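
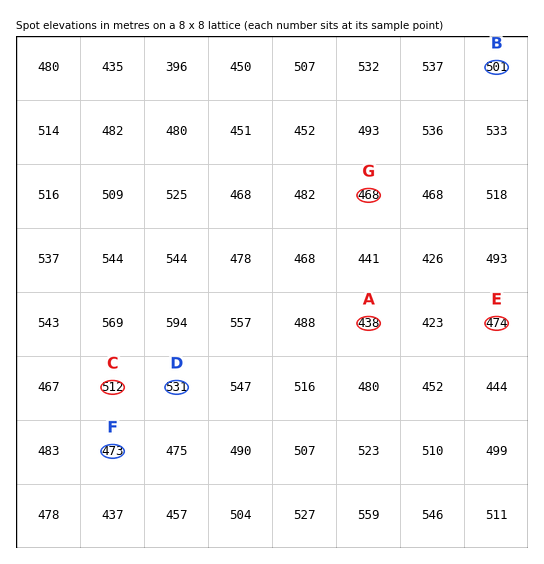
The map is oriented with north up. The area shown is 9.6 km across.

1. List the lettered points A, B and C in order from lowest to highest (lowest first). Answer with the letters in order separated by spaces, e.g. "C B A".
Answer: A B C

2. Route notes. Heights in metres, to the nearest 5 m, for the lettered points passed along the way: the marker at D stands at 530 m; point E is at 475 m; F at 475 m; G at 470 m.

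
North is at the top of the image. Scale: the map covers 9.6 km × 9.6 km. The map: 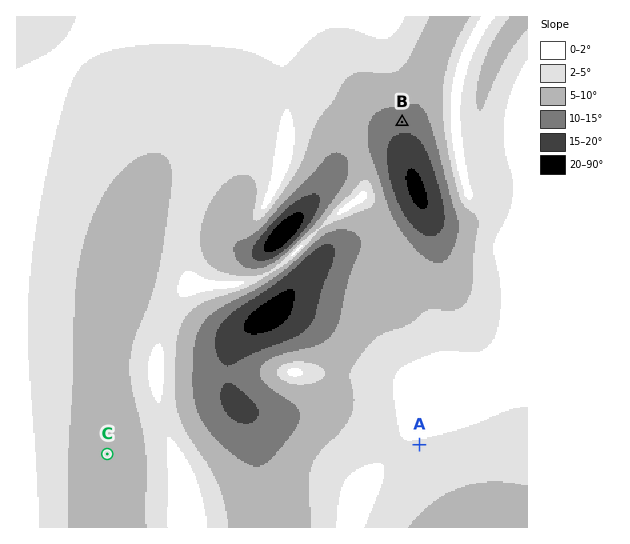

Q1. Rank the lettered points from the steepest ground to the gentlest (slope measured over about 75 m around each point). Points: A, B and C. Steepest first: B C A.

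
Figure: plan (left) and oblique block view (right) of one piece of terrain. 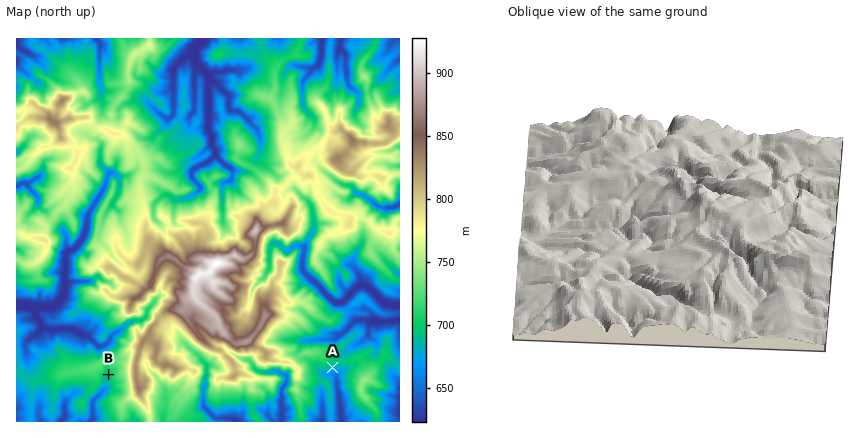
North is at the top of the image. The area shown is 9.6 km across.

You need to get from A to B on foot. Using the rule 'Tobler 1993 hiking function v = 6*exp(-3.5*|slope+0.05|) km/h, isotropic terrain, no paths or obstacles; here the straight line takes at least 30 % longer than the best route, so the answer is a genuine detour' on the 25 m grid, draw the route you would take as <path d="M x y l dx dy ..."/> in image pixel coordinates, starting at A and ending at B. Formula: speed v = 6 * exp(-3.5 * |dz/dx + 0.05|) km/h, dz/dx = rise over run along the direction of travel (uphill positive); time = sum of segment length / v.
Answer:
<path d="M332 368l-8 0-2-2-16 0-2 0-6 0-4-2-26 0-2 0-4 0-4-2-2-2-2-2-2-2-12 0-8-4-2 0-4 0-2 0-2 0-10 0-20-10-2-2-8-4-36 0-4 2-8 8-6 12-2 2-6 4-12 10"/>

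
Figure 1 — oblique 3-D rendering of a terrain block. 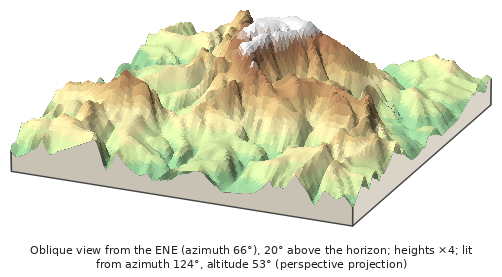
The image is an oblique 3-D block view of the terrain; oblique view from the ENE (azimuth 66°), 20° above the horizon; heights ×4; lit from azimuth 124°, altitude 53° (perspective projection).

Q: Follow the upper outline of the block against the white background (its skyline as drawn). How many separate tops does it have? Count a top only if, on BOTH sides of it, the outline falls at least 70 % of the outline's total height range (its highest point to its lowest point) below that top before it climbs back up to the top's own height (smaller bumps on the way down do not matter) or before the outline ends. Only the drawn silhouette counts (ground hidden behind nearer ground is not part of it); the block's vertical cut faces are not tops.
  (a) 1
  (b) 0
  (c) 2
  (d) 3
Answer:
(b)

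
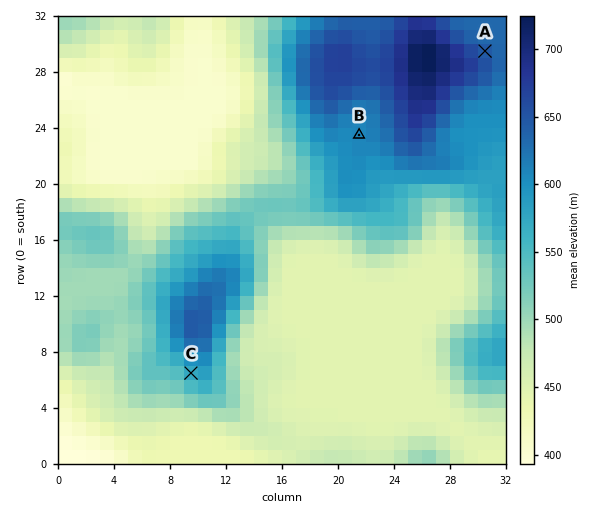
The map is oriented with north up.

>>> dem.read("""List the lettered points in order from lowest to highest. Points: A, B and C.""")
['C', 'B', 'A']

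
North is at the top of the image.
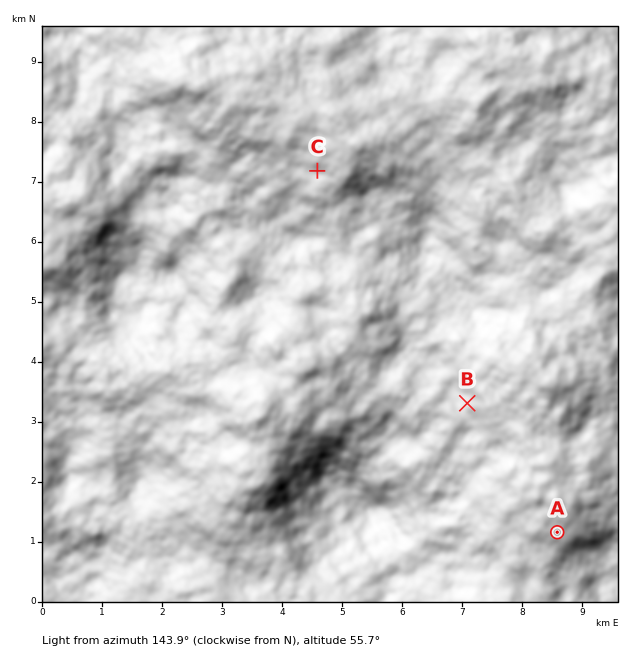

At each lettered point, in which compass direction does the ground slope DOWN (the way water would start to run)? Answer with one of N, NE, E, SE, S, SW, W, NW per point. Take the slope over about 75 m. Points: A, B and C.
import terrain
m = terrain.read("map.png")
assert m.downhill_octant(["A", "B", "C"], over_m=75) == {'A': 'NW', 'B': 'E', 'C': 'NE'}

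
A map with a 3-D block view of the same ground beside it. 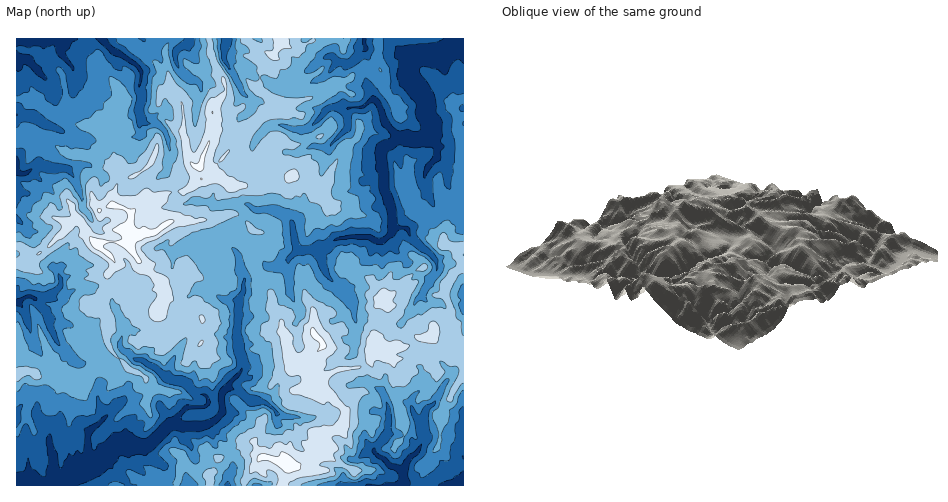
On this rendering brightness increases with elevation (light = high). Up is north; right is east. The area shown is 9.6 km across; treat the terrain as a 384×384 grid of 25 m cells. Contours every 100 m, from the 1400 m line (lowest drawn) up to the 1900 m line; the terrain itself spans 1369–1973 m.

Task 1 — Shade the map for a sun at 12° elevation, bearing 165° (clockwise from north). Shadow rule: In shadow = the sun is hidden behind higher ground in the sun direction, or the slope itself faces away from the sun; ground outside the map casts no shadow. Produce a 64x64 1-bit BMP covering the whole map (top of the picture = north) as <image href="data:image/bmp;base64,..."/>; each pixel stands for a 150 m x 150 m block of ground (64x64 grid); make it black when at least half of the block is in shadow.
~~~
<image width="64" height="64" href="data:image/bmp;base64,Qk0+AgAAAAAAAD4AAAAoAAAAQAAAAEAAAAABAAEAAAAAAAACAAATCwAAEwsAAAIAAAAAAAAA////AAAAAAAA/wAADAAAAAB+ZAGAAAAAAD/eccAY/IAAH/hxwIP4wAAP8Ox/4fDgAAP//n+AfHAAAX/+f/wOcAAQH///wA5wAhgP///8BCCADAf///4kIAAGBP///jQ4AAOA//wBARgAAcB/+AMAHAAAAcfgB5BsAAAPh/OA4AYAAB8D+BAAB+AAfAH8DAAD8IDwAOAHgADhAeEHgcPAAGYDgYAA4cAAZAMAwECDzABMAcBAAZDnAEsBgACH3P/ATgAAAPnu4+DQAAAA8MLg9bAAELyH/MD9/3AA/of/4Hhv8AD4w/7weALwAACJ/H44AwABANnYP/wJiA4AHdh/nAn8BwAP0H/+gAA5AAH/f/wwBHmAAf//8PgAAAABj//j/B4AAAEH/9/+OPAAAAP/3/w/eAAoAA+f92c/+HwABh7/4I//+AA+Hv7/x/+AAAA8///wAAAHsDD///+AAADAMP/+f8OAAGAg//+OHwAQBDr/+8YOBwgAOL5950AHvAAYAH/zZAP8B/AA/fZiIH4H8Afw9nIzxwfgHwB4cR/ziQA8AHtxn/uYAPAA/nDAP8AAxgD+YOD/4AAMgHBx8A/hAA3gcHjHwCOE2MB5/Y/ghwWcwH/5AHgCBPCDf/9A/wAe4If/NoBvgDZGB97lAB/kdg4/H+8ADPAiDH47/5gAYAAA+G3jMMJgAA=="/>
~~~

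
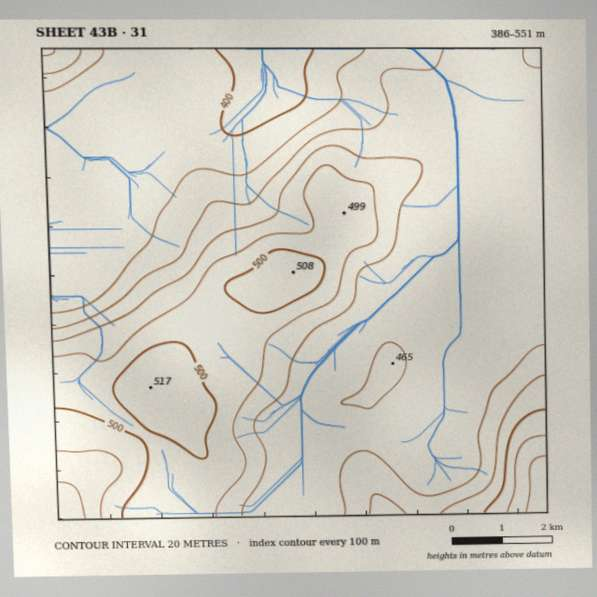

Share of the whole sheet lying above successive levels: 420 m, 81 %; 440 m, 75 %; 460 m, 38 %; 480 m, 25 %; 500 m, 10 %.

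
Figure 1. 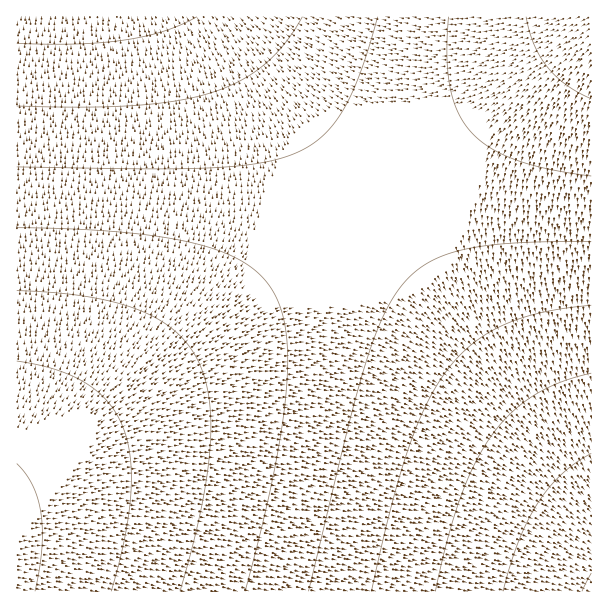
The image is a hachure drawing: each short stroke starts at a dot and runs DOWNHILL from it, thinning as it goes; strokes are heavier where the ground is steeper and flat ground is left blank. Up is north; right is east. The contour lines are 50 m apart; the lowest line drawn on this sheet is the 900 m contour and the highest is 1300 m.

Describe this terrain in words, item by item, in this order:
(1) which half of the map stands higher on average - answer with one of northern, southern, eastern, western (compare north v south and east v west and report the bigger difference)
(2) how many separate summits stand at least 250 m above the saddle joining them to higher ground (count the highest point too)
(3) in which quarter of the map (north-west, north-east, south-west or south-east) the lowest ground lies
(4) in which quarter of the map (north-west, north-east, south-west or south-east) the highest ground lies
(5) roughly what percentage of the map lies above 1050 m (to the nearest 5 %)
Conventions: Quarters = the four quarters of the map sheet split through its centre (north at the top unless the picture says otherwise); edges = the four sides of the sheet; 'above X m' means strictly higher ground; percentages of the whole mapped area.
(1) Taken as a whole, the western half is higher than the eastern.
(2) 1 summit rises at least 250 m above its surroundings.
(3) The lowest point lies in the south-east quarter of the map.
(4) Look to the south-west quarter for the highest ground.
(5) Roughly 80 % of the ground is higher than 1050 m.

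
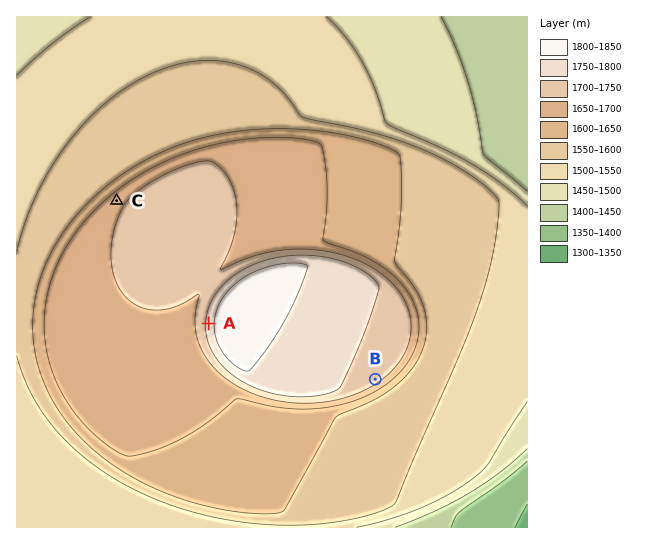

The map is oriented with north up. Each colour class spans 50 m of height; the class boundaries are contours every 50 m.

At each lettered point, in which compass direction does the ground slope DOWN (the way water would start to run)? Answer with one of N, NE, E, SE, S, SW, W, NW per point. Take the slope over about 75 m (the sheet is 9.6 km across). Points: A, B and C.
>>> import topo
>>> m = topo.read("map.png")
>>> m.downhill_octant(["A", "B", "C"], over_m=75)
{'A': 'W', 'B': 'SE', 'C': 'NW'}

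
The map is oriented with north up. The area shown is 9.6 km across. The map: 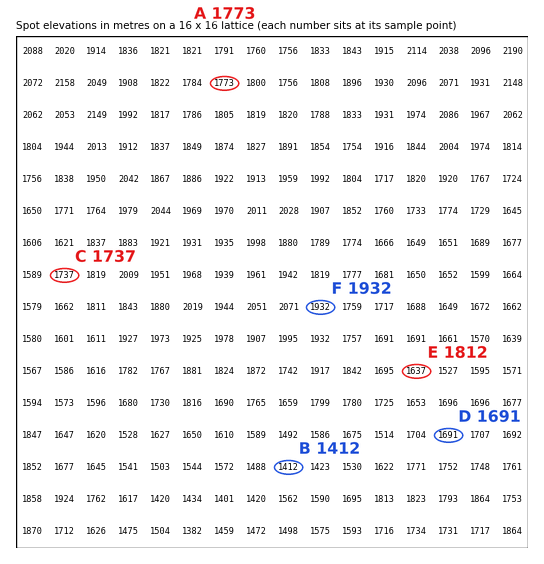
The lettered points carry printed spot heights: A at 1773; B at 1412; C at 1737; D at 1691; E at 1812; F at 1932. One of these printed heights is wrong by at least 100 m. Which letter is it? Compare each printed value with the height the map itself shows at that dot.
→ E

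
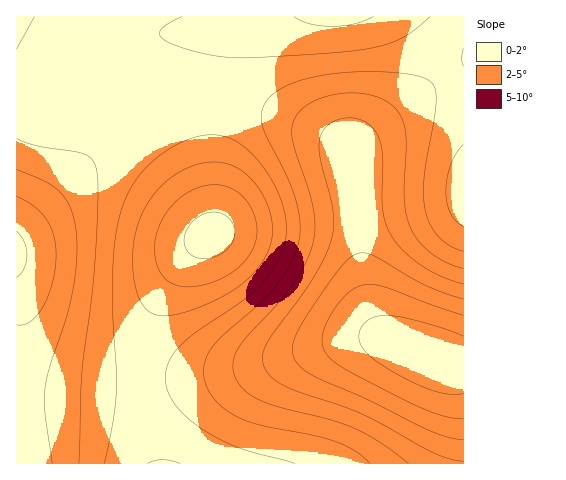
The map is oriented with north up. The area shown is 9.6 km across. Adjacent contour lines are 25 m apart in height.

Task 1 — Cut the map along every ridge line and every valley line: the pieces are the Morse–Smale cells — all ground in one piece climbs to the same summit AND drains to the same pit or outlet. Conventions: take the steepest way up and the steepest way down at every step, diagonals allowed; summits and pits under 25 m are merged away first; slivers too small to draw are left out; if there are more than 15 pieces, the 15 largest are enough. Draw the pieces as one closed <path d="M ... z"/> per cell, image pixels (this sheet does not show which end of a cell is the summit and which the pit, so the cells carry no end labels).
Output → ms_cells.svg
<path d="M222 102l-12 1 0 44 3 47-1 40-20 17-24 34-14 27-12 37-2 19 1 30 14 64 2 2 306 0 1-100-18-3-54-19-11-9-9-17-8-35-10-101-4-27-15-13-51-24-36-10z"/><path d="M209 102l-22 2-23 4-18 6-21 12-14 11-95 98 1 229 139-1-10-38-5-27 0-42 8-33 19-38 24-34 20-17 1-40z"/><path d="M260 16l-243 0-1 218 95-97 14-11 21-12 18-6 23-4 22-2 1-34 2-16 5-13 11-11z"/><path d="M463 66l-31 19-57 43-19 18-5 11 13 124 6 28 8 19 6 8 15 9 59 19 6-1z"/><path d="M463 16l-201 0-21 6-17 8-8 11-6 27 0 34 38 4 36 10 51 24 9 7 7 9 5-10 19-18 57-43 32-19z"/>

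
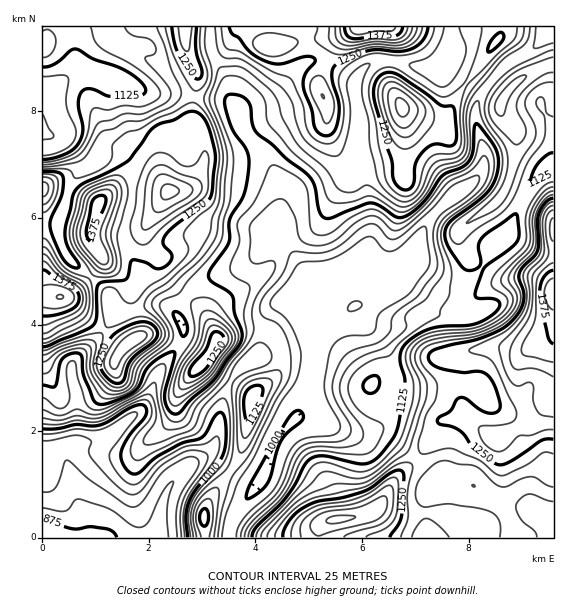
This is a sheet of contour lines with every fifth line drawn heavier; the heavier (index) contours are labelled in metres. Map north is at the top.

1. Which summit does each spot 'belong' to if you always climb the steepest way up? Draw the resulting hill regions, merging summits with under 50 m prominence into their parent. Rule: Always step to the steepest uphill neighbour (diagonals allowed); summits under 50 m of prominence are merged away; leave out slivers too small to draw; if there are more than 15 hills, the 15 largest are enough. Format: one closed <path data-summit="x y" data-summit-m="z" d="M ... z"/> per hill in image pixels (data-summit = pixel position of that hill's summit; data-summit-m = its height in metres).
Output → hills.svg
<path data-summit="553 292" data-summit-m="1422" d="M553 165l-6 1-10 9-23 42-5 15-16 15-10 18-11 14-13 8-12 0-31-22-7-2-14 18-10 6-7 14-15 22 15 14 7 11 10 25 0 14-4 16-9 20-10 7-17 3 22 0 8 2 31 23 23 23-9 8-4 10 0 30 2 9 126-1z"/><path data-summit="169 192" data-summit-m="1358" d="M83 71l-12 3-29 25 0 30 7 6 11 2 8 4 24 21 7-1 8-6 10 0 12 8 2 6 2 24-8 32 0 16 13 30 21 28 17 15 5-11 15-17 23-12 29-9 11-12 10-14 0-11 13-25 0-18-16-30-23-24-6-22-9-8-29-3-18-4-33-1-28-12z"/><path data-summit="360 27" data-summit-m="1421" d="M451 26l-241 1 1 24 16 29 3 16 8 16 1 11 10 14 17 18 17 34 0 10-14 29 0 9 10 2 8 6 30 46 4 0 10-8 16-8 13-2 10-30 1-24-6-44-7-24 1-35-5-25 0-6 5-12 9-8 9-4 16 0 32 8 16 1 9-21z"/><path data-summit="60 297" data-summit-m="1426" d="M57 225l-15 0 0 312 45 1-1-17-11-24-10-41 10-13 3-10-1-41-4-11-2-14 3-6 29-29 12-21-9-20-37-32-10-20z"/><path data-summit="201 364" data-summit-m="1270" d="M275 238l-6 0-10 15-11 12-29 9-19 9-15 14-8 14 0 4 6 12-1 13-20 27-17 38-37 32-9 4-23 4-10 7 0 9 11 40 9 20 2 17 67 0 2-2 4-27 6-20 13-15 33-26 5-15 3-24 5-18 9-18 10-10 13-7 5-27 8-18 12-9 22-4 16-6-7-4-27-43z"/><path data-summit="403 107" data-summit-m="1358" d="M548 26l-96 0-2 23-9 21-16-1-32-8-16 0-9 4-9 8-5 12 5 31-1 35 9 40 4 42-5 26-7 15 5 0 20 8 11-1 16-20 10-26 9-16 19-20 28-20 5-10 3-12-10-36 2-18 16-24 16-17 16-8 16-13 8-12z"/><path data-summit="336 520" data-summit-m="1355" d="M308 417l-12 1-18 22-15 37-26 35-7 15-1 10 198 1-1-39 4-10 9-8-23-23-33-24-27 0z"/><path data-summit="501 101" data-summit-m="1232" d="M553 27l-6 4-14 18-24 13-16 17-12 16-6 13 0 13 10 35-3 13-11 16-22 14-19 20-9 16-6 18-5 10 18 10 19 14 12 0 18-12 16-28 16-15 5-15 23-42 10-9 7-2z"/><path data-summit="133 340" data-summit-m="1317" d="M161 305l-8 0-25 8-12-2-13 21-29 29-3 6 0 8 6 17 1 41-5 13 35-9 37-32 17-38 15-18 6-13 0-9-6-12-6-6z"/><path data-summit="97 205" data-summit-m="1390" d="M63 138l-2 1 12 12 8 16-11 18-12 40 1 14 7 16 7 8 33 28 10 20 12 2 25-8 12 1-27-35-13-30 0-16 8-32-2-24-2-6-12-8-10 0-8 6-7 1z"/><path data-summit="185 27" data-summit-m="1289" d="M209 26l-134 0-1 46 9-1 37 10 20 9 15 4 26 0 18 4 26 1 8 7-6-26-16-29z"/><path data-summit="252 400" data-summit-m="1146" d="M307 351l-50 6-12 6-10 10-13 30-7 40-12 15 12 1 36 26 5 1 5-5 17-41 23-28 4-8 9-36 0-8z"/><path data-summit="204 517" data-summit-m="1136" d="M212 458l-9 0-11 5-19 18-10 18-7 39 73-1 1-10 7-15 20-25-16-8z"/><path data-summit="43 189" data-summit-m="1335" d="M43 130l-1 94 15 1 9-22 4-18 11-18-3-8-14-18-17-7z"/>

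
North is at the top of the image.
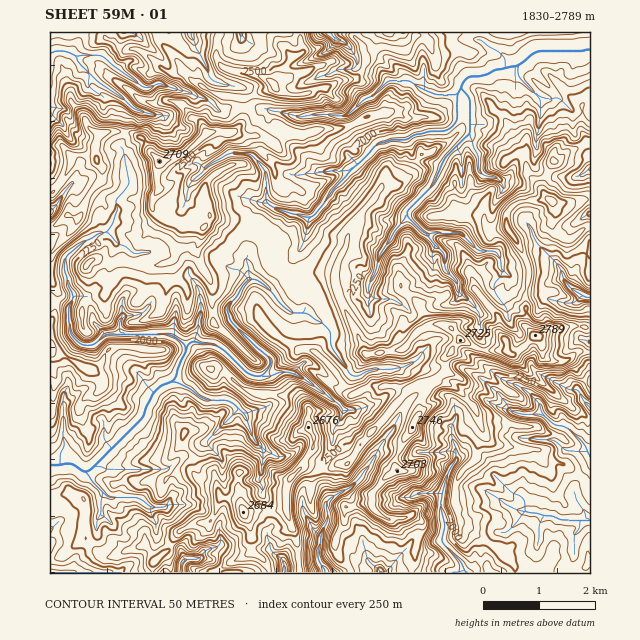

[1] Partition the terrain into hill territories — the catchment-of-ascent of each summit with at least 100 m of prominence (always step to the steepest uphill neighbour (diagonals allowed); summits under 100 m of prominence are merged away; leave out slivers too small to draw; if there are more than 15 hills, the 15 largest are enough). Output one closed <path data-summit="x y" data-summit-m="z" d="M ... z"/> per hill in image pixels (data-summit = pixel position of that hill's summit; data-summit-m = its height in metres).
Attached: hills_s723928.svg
<path data-summit="535 335" data-summit-m="2789" d="M590 32l-259 1 5 6 6 1 8 7 7 11 1 7 5 4 15 4 9 7 24 1 22 13 14 1 10-2 0 28-10 10-4 1-18 0-11 3-9 5-10-1-17 4-31 31-28 36-10 9-6 25-18 22-6 12-9 9-17-9-6 2-9 15-10 10-2 6-24 3-2 2-5 24-7 5-17-10-7-2-42 0 1 22 3 6 15 15 11 19-11 25-53 51-5 0-12-8-13 1 6-14 0-41-9-4-5 1 0 167 540-1 0-317-5 1-7 9-8 22-8-9-15 6-5 6-16 0-10-4-14-17-2-11-5-6-17-2-18-17-22-1-10 3-7-4-15-17 27-29 3-8 16 10 7 0 4-4 14 0 6-9 17 6 4 0 6-5 4-9 0-8-4-8-7-10-15-14-9-3 14-4 7-9 2-22-4-19 17-3 6 15 20 18 0 18-6 24 2 10-3 6 0 8 12 9 24 4 11-2 9-6z"/><path data-summit="159 161" data-summit-m="2709" d="M100 55l-20 1-4 2 3 6 18 17 22 14 14 12-7 13 0 13-6 12 6 13 2 28-12 14 1 13-7 15-3 4-12 3-21 14-9 10-1 14-14 1 0 26 10 2 9 6 7-13 8 2 8 13 3 14 9 11 60-2 7 2 17 10 7-5 5-24 2-2 24-3 2-6 10-10 9-15 6-2 17 9 9-9 6-12 18-22 6-25 10-9 28-36 31-31 17-4 10 1 9-5 11-3 18 0 4-1 11-12 0-22-2-3-17 1-13-4-15-10-18-1-6 1-16 16-8 3-16 15-4 1-17-2-31 2-33-8-22-1-21 4-8-9-24-11-6 0-18-7-7 0-11 4z"/><path data-summit="412 427" data-summit-m="2746" d="M460 294l-10 10-26 1-13 6-17-11-20-2-6-3 3 25 15 20 3 10 1 40-14 14-21 7-11-1-11 21 0 13-12 22 2 16 6 16 23-11 26-34 12-1 12 5 9 0 7-5 36 1 1-8-4-10 0-8 7-15 18-15 5 0 17 10 11 2-10-14 8-13-26-20 0-10 2-7-4-11 2-20z"/><path data-summit="552 200" data-summit-m="2582" d="M515 66l-18 3 5 19-2 22-7 9-14 4 9 3 15 14 7 10 4 8 0 8-4 9-6 5-4 0-17-6-6 9-14 0-4 4-7 0-16-10-3 8-27 29 15 17 7 4 10-3 22 1 18 17 17 2 5 6 2 11 19 19 21 2 5-6 15-6 8 9 8-22 7-9 5-2 0-83-20 7-24-4-12-9 0-8 3-6-2-10 6-24 0-18-20-18z"/><path data-summit="274 85" data-summit-m="2622" d="M331 32l-89 0-1 8-3 3-24-4-19 1-5-8-66 0-4 6-17 16 0 3 42 31 11-4 7 0 18 7 6 0 24 11 8 9 21-4 22 1 33 8 21-2 27 2 4-1 16-15 8-3 18-16-11-8-18-6-10-20-8-7-6-1z"/><path data-summit="97 159" data-summit-m="2515" d="M62 50l-12 4 0 219 14 0 1-14 3-4 18-15 5-1 7-6 9-1 6-8 4-11-1-13 12-14-2-28-6-13 6-12 1-17 6-7-8-9-28-19-18-17-5-9z"/><path data-summit="308 427" data-summit-m="2676" d="M293 373l-16 0-8 3 3 7-3 22-7 4-17 5 6 20 13 17-5 30 3 4 0 10 7 9 2 23-5 6 3 15 14 12 11-6 20 0 5 3 2-22-9-8-7-13-3-18 5-8 4 0 10 3 7 8-5-17-2-16 12-22 0-13 11-19-20-19z"/><path data-summit="52 352" data-summit-m="2319" d="M56 301l-6 1 0 103 14 4 0 41-6 14 13-1 12 8 5 0 53-51 11-27-5-5-6-12-15-15-5-10 0-18-16 2-15 11-9-1-10-11-3-27z"/><path data-summit="243 512" data-summit-m="2684" d="M238 408l-5 8-26 24 0 4 16 18-2 10 5 23-3 21-4 10 2 14-1 4 12 6 37-1 0-8-3-8 5-6-2-23-7-9 0-10-3-4 5-30-12-14-7-23z"/>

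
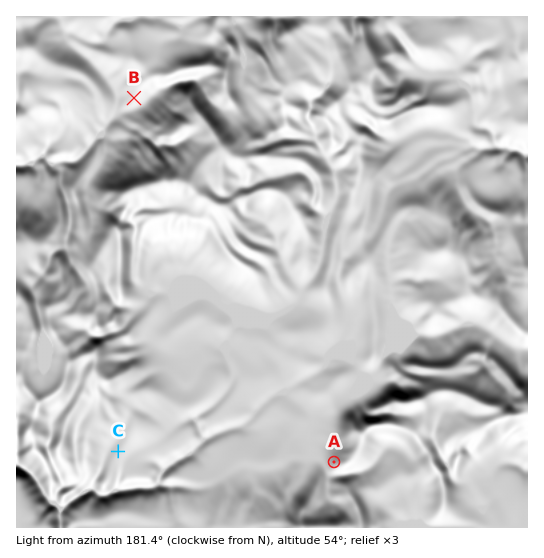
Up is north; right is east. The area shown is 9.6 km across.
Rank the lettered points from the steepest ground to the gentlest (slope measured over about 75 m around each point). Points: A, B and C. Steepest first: A B C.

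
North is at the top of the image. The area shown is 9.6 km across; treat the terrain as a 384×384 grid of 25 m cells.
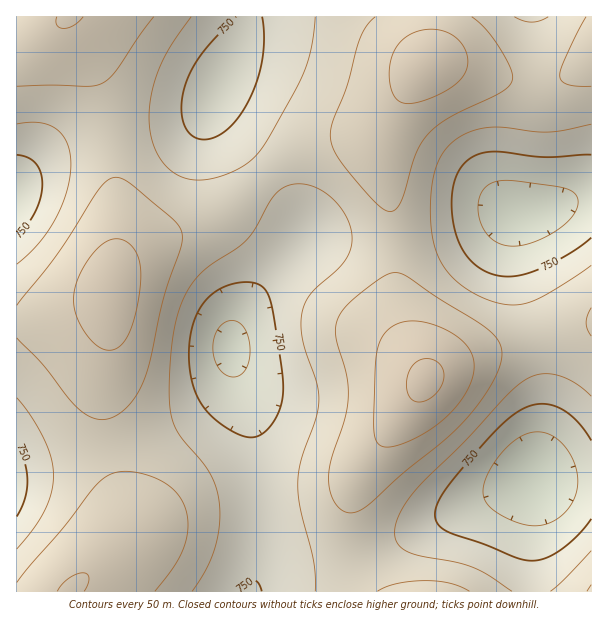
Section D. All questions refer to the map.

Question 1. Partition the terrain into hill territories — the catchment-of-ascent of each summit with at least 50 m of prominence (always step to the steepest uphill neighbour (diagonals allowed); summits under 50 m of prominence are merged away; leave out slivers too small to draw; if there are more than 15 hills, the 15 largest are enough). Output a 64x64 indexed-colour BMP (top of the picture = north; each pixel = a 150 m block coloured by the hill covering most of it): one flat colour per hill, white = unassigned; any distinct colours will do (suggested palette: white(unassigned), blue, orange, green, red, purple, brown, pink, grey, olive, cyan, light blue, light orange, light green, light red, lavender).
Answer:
<image width="64" height="64" href="data:image/bmp;base64,Qk12CAAAAAAAAHYAAAAoAAAAQAAAAEAAAAABAAQAAAAAAAAIAAATCwAAEwsAABAAAAAAAAAA////ALR3HwAOf/8ALKAsACgn1gC9Z5QAS1aMAMJ34wB/f38AIr28AM++FwDox64AeLv/AIrfmACWmP8A1bDFAEREREREREREREREREQREREREREREREREREREREWZmZmREREREREREREREREREERERERERERERERERERERZmZmZEREREREREREREREREQRERERERERERERERERERFmZmZkRERERERERERERERERBEREREREREREREREREREWZmZmREREREREREREREREREERERERERERERERERERERZmZmZEREREREREREREREREQRERERERERERERERERERFmZmZkRERERERERERERERERBEREREREREREREREREREWZmZmREREREREREREREREREERERERERERERERERERERZmZmZEREREREREREREREREQREREREREREREREREREREWZmZkRERERERERERERERERBERERERERERERERERERERZmZmREREREREREREREREREERERERERERERERERERERFmZmZEREREREREREREREREQREREREREREREREREREREWZmZkRERERERERERERERERBERERERERERERERERERERYRERREREREREREREREREREEREREREREREREREREREREREREiJEREREREREREREREQRERERERERERERERERERERERESIiIiRERERERERERERBERERERERERERERERERERERERIiIiIiIiRERERERERBEREREREREREREREREREREREREiIiIiIiIiJEREREREERERERERERERERERERERERERESIiIiIiIiIiIkREREQRERERERERERERERERERERERERIiIiIiIiIiIiIkRERBEREREREREREREREREREREREREiIiIiIiIiIiIiJEREERERERERERERERERERERERERESIiIiIiIiIiIiIiREERERERERERERERERERERERERERIiIiIiIiIiIiIiIkQREREREREREREREREREREREREREiIiIiIiIiIiIiIiJBERERERERERERERERERERERERESIiIiIiIiIiIiIiIhERERERERERERERERERERERERERIiIiIiIiIiIiIiIiEREREREREREREREREREREREREREiIiIiIiIiIiIiIiIRERERERERERERERERERERERERESIiIiIiIiIiIiIiIhERERERERERERERERERERERERERIiIiIiIiIiIiIiIiEREREREREREREREREREREREREREiIiIiIiIiIiIiIiIRERERERERERERERERERERERERESIiIiIiIiIiIiIiIiERERERERERERERERERERERERERIiIiIiIiIiIiIiIiIhEREREREREREREREREREREREREiIiIiIiIiIiIiIiIiERERERERERERERERERERERERESIiIiIiIiIiIiIiIiIhERERERERERERERERERERERERIiIiIiIiIiIiIiIiIiIREREREREREREREREREREREREiIiIiIiIiIiIiIiIiIiERERERERERERERERERERERESIiIiIiIiIiIiIiIiIiIhERERERERERERERERERERERIiIiIiIiIiIiIiIiIiIiIREREREREREREREREREREREiIiIiIiIiIiIiIiIiIiIhERERERERERERERERERERESIiIiIiIiIiIiIiIiIiIiIzMzMzMzMzMRERERERERERIiIiIiIiIiIiIiIiIiIiIjMzMzMzMzMzMzEREREREREiIiIiIiIiIiIiIiIiIiIjMzMzMzMzMzMzMzERERERESIiIiIiIiIiIiIiIiIiIiMzMzMzMzMzMzMzMzMzMRERIiIiIiIiIiIiIiIiIiIiMzMzMzMzMzMzMzMzMzMzMxEiIiIiIiIiIiIiIiIiIiMzMzMzMzMzMzMzMzMzMzMzMyIiIiIiIiIiIiIiIiIiIzMzMzMzMzMzMzMzMzMzMzMzUiIiIiIiIiIiIiIiIiIzMzMzMzMzMzMzMzMzMzMzMzNVIiIiIiIiIiIiIiIiIzMzMzMzMzMzMzMzMzMzMzMzM1VSIiIiIiIiIiIiIiIzMzMzMzMzMzMzMzMzMzMzMzMzVVVSIiIiIiIiIiIiIzMzMzMzMzMzMzMzMzMzMzMzMzNVVVVSIiIiIiIiIiIzMzMzMzMzMzMzMzMzMzMzMzMzM1VVVVVVVSIiIiIiIzMzMzMzMzMzMzMzMzMzMzMzMzMzVVVVVVVVVVVVUiIjMzMzMzMzMzMzMzMzMzMzMzMzMzNVVVVVVVVVVVVVUjMzMzMzMzMzMzMzMzMzMzMzMzMzM1VVVVVVVVVVVVVVMzMzMzMzMzMzMzMzMzMzMzMzMzMzVVVVVVVVVVVVVVUzMzMzMzMzMzMzMzMzMzMzMzMzMzNVVVVVVVVVVVVVVVMzMzMzMzMzMzMzMzMzMzMzMzMzM1VVVVVVVVVVVVVVUzMzMzMzMzMzMzMzMzMzMzMzMzMzVVVVVVVVVVVVVVVVMzMzMzMzMzMzMzMzMzMzMzMzMzNVVVVVVVVVVVVVVVUzMzMzMzMzMzMzMzMzMzMzMzMzM1VVVVVVVVVVVVVVVVMzMzMzMzMzMzMzMzMzMzMzMzMzVVVVVVVVVVVVVVVVUzMzMzMzMzMzMzMzMzMzMzMzMzNVVVVVVVVVVVVVVVVVMzMzMzMzMzMzMzMzMzMzMzMzM1VVVVVVVVVVVVVVVVUzMzMzMzMzMzMzMzMzMzMzMzMz"/>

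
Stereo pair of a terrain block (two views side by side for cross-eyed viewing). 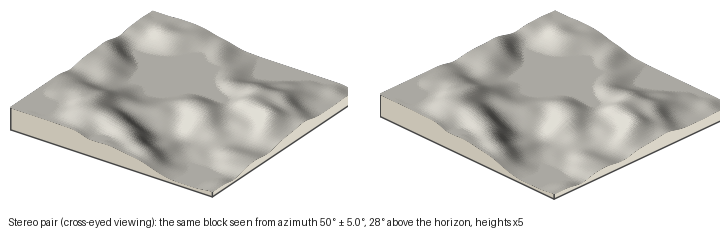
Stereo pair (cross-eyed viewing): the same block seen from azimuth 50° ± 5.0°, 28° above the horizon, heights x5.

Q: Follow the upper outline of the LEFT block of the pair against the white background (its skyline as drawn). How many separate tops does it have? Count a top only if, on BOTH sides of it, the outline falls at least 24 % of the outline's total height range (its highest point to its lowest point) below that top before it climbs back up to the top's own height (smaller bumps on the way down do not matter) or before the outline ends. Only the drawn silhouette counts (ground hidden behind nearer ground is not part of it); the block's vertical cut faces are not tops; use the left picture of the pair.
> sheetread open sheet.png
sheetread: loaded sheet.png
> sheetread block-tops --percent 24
1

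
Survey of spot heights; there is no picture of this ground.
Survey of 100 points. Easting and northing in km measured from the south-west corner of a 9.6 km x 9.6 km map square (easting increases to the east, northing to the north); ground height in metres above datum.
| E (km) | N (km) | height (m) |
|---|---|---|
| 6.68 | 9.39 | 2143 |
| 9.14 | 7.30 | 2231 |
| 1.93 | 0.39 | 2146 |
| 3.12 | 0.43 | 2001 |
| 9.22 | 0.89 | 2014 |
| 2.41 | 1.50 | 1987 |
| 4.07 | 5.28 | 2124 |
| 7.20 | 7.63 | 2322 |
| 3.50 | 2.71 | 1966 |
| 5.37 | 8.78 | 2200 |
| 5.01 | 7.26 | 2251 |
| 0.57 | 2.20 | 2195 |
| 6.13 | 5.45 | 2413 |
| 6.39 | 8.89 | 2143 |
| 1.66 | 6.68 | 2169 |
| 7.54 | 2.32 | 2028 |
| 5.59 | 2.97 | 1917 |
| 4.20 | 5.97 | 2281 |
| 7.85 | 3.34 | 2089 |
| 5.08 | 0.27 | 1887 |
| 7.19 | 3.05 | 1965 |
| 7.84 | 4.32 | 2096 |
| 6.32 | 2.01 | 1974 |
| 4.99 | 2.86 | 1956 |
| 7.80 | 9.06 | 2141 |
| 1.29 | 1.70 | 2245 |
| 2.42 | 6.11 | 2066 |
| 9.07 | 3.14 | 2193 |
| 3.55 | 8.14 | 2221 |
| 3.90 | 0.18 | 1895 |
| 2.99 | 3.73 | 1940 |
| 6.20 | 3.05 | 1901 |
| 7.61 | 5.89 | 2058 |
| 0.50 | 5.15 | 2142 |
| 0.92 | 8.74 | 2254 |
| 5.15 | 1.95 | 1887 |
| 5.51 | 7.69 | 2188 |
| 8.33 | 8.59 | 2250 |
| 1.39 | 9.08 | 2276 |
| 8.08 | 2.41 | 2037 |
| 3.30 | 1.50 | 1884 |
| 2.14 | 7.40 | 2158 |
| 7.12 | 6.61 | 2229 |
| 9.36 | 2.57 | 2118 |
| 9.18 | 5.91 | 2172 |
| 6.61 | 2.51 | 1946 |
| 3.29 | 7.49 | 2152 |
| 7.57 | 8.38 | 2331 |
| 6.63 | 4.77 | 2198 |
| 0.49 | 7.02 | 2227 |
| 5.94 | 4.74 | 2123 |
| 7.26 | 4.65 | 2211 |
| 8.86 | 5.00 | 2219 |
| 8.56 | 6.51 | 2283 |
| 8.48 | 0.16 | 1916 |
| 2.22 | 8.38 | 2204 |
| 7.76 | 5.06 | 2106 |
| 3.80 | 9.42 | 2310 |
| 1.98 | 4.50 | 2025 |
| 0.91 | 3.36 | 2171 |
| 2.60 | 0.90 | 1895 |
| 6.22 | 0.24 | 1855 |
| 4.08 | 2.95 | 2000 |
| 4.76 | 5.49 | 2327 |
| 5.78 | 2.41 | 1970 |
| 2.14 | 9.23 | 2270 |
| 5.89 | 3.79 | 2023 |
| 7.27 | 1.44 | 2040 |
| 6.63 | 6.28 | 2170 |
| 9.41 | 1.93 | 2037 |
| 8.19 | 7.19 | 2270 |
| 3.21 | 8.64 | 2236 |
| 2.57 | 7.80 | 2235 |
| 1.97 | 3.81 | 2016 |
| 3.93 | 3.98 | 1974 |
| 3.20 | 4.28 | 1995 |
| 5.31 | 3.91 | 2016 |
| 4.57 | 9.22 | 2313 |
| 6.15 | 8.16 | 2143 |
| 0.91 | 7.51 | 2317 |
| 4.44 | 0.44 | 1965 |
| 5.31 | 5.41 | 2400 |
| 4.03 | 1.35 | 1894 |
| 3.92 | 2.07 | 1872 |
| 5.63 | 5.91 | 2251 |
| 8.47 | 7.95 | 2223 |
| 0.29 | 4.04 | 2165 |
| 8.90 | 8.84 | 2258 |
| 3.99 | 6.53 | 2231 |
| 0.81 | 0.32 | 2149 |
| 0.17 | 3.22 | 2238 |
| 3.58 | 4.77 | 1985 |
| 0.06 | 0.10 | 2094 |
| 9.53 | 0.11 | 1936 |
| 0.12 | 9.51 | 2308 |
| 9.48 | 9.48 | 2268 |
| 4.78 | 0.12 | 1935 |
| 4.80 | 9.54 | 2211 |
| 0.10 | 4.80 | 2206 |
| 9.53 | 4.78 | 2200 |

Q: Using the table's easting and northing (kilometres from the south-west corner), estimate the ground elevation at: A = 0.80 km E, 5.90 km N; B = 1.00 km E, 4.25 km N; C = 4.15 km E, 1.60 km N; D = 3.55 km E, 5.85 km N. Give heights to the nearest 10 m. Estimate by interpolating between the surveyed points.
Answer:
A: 2160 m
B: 2120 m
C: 1950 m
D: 2150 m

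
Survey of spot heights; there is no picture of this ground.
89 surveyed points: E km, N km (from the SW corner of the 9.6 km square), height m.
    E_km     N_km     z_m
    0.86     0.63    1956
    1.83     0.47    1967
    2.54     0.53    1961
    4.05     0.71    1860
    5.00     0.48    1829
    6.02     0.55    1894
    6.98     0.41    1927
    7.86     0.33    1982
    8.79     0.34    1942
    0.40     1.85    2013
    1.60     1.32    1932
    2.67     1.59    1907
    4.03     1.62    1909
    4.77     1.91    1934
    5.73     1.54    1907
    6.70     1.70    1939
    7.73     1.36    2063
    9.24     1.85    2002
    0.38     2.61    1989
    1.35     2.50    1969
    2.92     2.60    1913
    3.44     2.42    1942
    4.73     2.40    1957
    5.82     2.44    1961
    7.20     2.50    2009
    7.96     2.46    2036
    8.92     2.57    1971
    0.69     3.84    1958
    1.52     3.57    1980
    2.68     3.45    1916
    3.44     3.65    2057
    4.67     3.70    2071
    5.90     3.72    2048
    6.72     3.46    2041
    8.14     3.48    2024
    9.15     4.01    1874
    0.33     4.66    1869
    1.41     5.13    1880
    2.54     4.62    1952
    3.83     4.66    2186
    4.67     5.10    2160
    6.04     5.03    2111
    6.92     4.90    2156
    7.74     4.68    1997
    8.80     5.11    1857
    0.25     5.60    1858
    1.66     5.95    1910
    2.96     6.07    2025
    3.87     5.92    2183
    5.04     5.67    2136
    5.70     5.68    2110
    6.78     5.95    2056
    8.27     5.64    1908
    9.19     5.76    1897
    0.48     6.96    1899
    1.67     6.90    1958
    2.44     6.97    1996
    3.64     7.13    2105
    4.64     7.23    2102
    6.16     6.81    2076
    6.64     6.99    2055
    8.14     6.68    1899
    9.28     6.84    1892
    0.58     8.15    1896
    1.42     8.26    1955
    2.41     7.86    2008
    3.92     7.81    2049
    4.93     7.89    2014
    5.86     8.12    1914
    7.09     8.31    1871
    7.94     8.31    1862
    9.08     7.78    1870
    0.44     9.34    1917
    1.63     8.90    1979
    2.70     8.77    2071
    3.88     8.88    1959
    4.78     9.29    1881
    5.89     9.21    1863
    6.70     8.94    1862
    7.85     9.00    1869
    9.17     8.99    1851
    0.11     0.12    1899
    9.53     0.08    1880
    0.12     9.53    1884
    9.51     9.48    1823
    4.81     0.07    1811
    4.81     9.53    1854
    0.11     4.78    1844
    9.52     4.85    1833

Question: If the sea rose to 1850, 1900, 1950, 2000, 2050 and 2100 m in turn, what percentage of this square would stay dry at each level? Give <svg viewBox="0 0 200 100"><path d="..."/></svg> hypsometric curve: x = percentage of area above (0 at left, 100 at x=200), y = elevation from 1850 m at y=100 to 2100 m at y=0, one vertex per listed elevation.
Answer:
<svg viewBox="0 0 200 100"><path d="M194 100l-39-20-46-20-44-20-23-20-24-20"/></svg>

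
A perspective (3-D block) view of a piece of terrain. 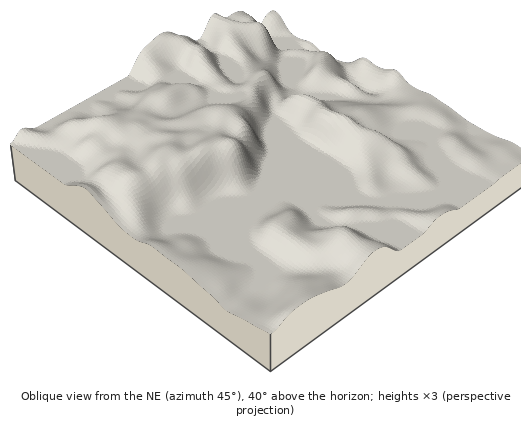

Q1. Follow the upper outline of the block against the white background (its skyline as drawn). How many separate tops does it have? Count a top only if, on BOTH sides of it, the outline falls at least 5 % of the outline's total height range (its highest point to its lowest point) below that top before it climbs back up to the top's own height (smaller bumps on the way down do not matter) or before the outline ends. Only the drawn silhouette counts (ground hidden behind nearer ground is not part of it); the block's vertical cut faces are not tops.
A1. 3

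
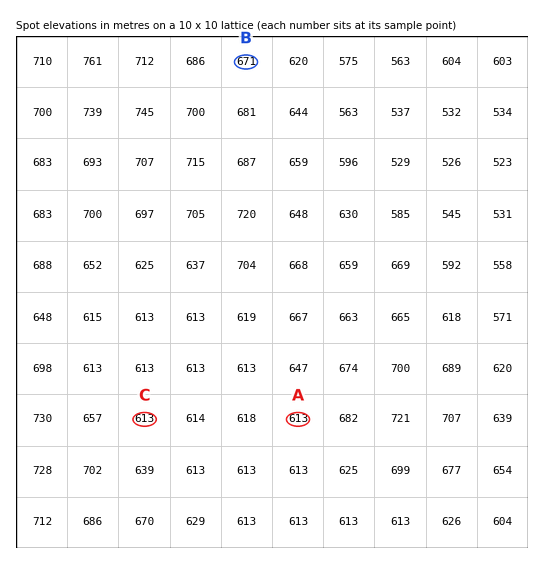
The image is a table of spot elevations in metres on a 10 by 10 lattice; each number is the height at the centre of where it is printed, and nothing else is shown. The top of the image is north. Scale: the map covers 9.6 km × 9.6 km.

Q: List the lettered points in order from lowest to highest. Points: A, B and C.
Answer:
A C B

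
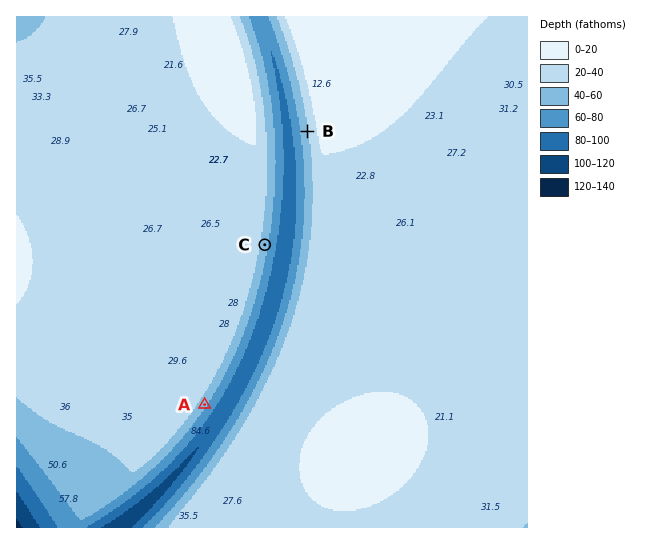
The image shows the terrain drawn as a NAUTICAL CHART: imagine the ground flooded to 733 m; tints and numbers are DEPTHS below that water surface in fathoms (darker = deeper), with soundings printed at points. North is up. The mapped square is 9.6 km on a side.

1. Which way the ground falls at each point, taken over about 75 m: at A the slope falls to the SE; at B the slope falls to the W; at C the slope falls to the E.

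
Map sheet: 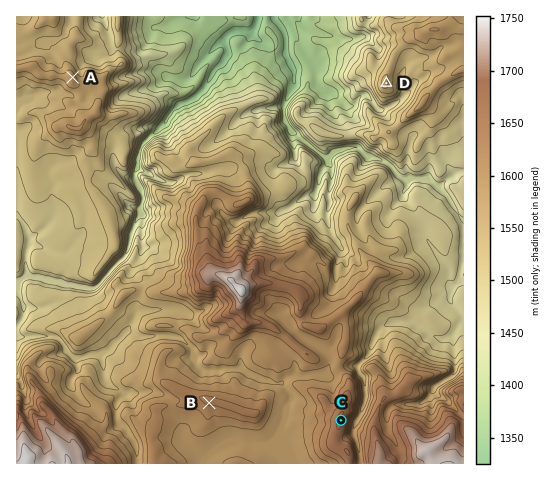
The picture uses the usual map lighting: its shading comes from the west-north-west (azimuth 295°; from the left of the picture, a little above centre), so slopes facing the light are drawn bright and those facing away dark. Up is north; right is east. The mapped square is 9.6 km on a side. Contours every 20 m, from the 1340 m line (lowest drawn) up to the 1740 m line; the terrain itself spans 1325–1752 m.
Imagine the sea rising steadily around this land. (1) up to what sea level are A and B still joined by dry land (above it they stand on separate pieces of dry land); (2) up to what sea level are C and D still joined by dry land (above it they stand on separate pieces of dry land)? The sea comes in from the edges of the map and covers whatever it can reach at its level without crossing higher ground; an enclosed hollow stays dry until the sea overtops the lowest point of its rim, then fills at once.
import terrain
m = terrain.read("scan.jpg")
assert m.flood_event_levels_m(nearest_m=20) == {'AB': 1460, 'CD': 1440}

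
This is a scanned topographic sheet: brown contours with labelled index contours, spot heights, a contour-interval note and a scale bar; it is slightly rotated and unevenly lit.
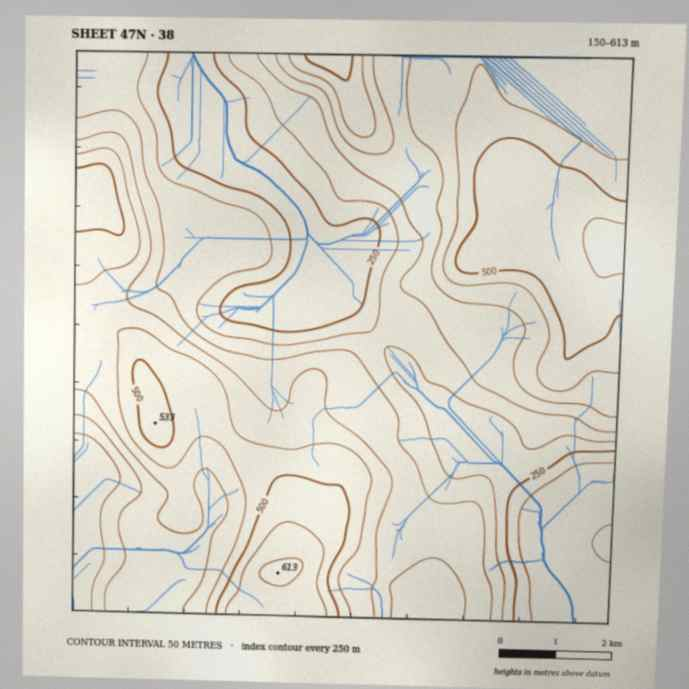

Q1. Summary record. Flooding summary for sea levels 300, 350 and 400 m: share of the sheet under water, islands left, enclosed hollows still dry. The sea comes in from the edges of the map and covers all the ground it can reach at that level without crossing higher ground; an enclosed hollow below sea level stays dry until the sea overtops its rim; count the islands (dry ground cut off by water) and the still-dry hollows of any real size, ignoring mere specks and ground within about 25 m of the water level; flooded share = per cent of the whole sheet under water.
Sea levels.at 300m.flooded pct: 24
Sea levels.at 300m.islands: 0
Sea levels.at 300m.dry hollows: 0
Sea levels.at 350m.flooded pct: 38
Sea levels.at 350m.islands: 0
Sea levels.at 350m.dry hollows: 0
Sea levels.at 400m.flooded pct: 56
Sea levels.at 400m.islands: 0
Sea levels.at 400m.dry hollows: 0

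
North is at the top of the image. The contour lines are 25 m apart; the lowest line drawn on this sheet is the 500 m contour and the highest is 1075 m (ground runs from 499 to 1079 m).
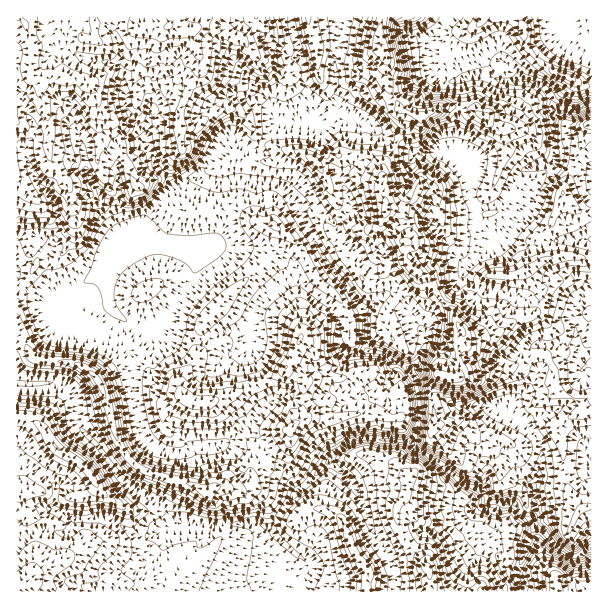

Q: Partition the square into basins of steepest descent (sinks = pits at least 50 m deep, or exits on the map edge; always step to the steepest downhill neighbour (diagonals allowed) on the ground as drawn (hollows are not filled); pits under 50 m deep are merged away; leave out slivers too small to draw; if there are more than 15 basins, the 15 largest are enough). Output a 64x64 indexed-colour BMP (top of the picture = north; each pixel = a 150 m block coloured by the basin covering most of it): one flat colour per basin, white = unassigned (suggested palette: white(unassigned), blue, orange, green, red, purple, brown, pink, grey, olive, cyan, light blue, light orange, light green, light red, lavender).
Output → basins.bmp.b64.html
<image width="64" height="64" href="data:image/bmp;base64,Qk12CAAAAAAAAHYAAAAoAAAAQAAAAEAAAAABAAQAAAAAAAAIAAATCwAAEwsAABAAAAAAAAAA////ALR3HwAOf/8ALKAsACgn1gC9Z5QAS1aMAMJ34wB/f38AIr28AM++FwDox64AeLv/AIrfmACWmP8A1bDFABERERERERERERERERERERERERERERERERERERERERERERERERERERERERERERERERERERERERERERERERERERERERERERERERERERERERERERERERERERERERERERERERERERERERERERERERERERERERERERERERERERERERERERERERERERERERERERERERERERERERERERERERERERERERERERERERERERERERERERERERERERERERERERERERERERERERERERERERERERERERERERERERERERERERERERERERERERERERERERERERERERERERERERERERERERERERERERERERERERERERERERERERERERERERERERERERERERERERERERERERERERERERERERERERERERERERERERERERERERERERERERERERERERERERERERERERERERERERERERERERERERERERERERERERERERERERERERERERERERERERERERERERERERERERERERERERERERERERERERERERERERERERERERERERERERERERERERERERERERERERERERERERERERERERERERERERERERERERERERERERERERERERERERERERERERERERERERERERERERERERERERERERERERERERERERERERERERERERERERERERERERERERERERERERERERERERERERERERERERERERERERERERERERERERERERERERERERERERERERERERERERERERERERERERERERERERERERERERERERERERERERERERERERERERERERERERERERERERERERERERERERERERERERERExEREREREREREREREREREREREREREREREREREREREREzERERERERERERERERERERERERERERERERERERERERMzMREREREREREREREREREREREREREREREREREREREREzMxERERERERERERERERERERERERERERERERMzERERETMzEREREREREREREREREREREREREREREREREzMzMxETMzMRERERERERERERERERERERERERERERERETMzMzMzMzMxERERERERERERERERERERERERERERERERMzMzMzMzMzERERERERERERERERERERERERERERERERESIjMzMzMzMRERERERERERERERERERERERERERERERESIiIjMzMzMxERERERERERERERERERERERERERERERERIiIiIjMzMzERERERERERERERERERERERERERERERERIiIiIiIzMzMRERERERERERERERERERERERERERERERIiIiIiIjMzMxEREREREREREREREREREREREREREREREiIiIiIiMzMzEREREREREREREREREREREREREREREREiIiIiIiIzMzMREREREREREREREREREREREREREREREiIiIiIiIzMzMxEREREREREREREREREREREREREREREiIiIiIiIiMzMzEREREREREREREREREREREREREREREiIiIiIiIiIiIiIRERERERERERERERERERERERERERESIiIiIiIiIiIiIhEREREREREREREREREREREREREREREiIiIiIiIiIiIiERERERERERERERERERERERERERERESIiIiIiIiIiIiIRERERERERERERERERERERERERERESIiIiIiIiIiIiIhERERERERERERERERERERERERERESIiIiIiIiIiIiIiERERERERERERERERERERERERERESIiIiIiIiIiIiIiIRERERERERERERERERERERERERERIiIiIiIiIiIiIiIhEREREREREREREREREREREREREREiIiIiIiIiIiIiIiERERERERERERERERERERERERERESIiIiIiIiIiIiIiIRERERERERERERERERERERERERERIiIiIiIiIiIiIiIhERERERERERERERERERERERERERESIiIiIiIiIiIiIiERERERERERERERERERERERERERERIiIiIiIiIiIiIiIRERERERERERERERERERERERERERESIiIiIiIiIiIiIhERERERERERERERERERERERERERERIiIiIiIiIiIiIiEREREREREREREREREREREREREREREiIiIiIiIiIiIiIRERERERERERERERERERERERERERESIiIiIiIiIiIiIhERERERERERERERERERERERERERESIiIiIiIiIiIiIiERERERERERERERERERERERERERERIiIiIiIiIiIiIiIRERERERERERERERERERERERERERIiIiIiIiIiIiIiJBEREREREREREREREREREREREREREiIiIiIiIiIiIkREERERERERERERERERERERERERERESIiIiIiIiIiIkREQRERERERERERERERERERERERERERIiIiIiIiIiIkRERBEREREREREREREREREREREREREREiIiIiIiIiIkREREEREREREREREREREREREREREREREiIiIiIiIiIiREREQRERERERERERERERERERERERERESIiIiIiIiIiRERERBEREREREREREREREREREREREREREiIiIiIiIiJERERE"/>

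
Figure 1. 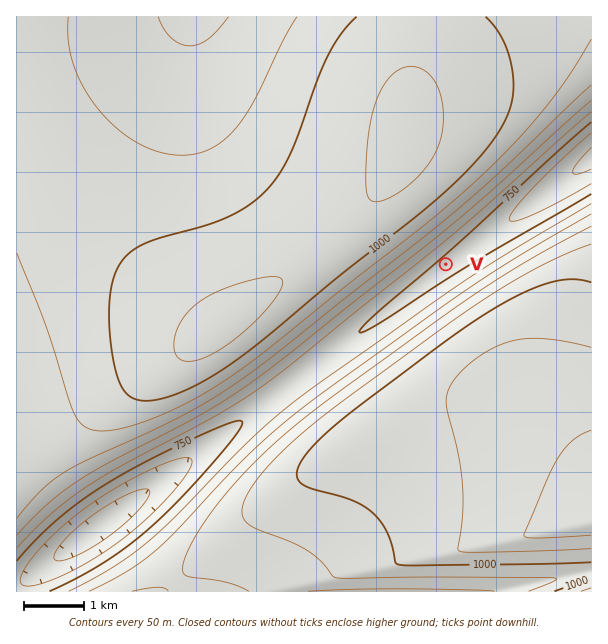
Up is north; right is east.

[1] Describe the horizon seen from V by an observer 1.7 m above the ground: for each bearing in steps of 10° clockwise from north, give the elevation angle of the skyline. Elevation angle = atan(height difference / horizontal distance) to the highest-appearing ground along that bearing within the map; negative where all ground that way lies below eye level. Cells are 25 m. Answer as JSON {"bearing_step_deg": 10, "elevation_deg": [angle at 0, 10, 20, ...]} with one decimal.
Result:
{"bearing_step_deg": 10, "elevation_deg": [12.8, 10.7, 8.3, 5.4, 2.2, -1.0, -1.0, 2.3, 5.0, 7.5, 9.7, 11.5, 12.8, 13.8, 14.3, 14.3, 13.9, 13.1, 11.9, 10.2, 8.2, 6.0, 3.5, 0.6, 2.2, 5.2, 7.7, 10.1, 12.2, 13.9, 15.2, 16.0, 16.3, 16.1, 15.5, 14.3]}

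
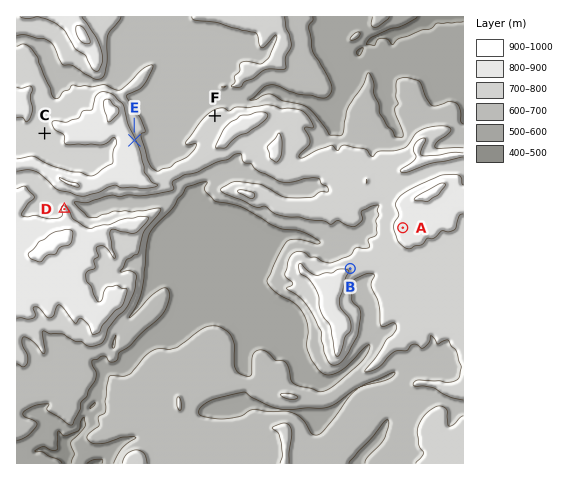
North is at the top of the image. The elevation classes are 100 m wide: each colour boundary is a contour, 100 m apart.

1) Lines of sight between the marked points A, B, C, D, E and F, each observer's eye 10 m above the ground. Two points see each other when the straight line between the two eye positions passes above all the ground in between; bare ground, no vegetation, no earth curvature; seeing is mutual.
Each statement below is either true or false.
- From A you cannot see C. true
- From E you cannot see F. false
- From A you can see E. true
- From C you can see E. false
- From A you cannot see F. true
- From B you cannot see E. false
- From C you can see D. false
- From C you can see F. false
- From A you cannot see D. false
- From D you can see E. false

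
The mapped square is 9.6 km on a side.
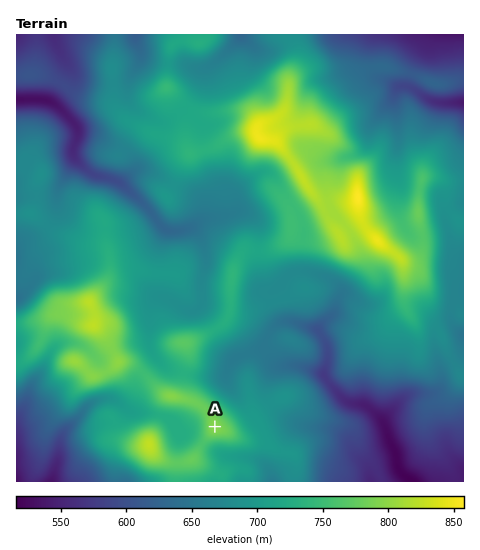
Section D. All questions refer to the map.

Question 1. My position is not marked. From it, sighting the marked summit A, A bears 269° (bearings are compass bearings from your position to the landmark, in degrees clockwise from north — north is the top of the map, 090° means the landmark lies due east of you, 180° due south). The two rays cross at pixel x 276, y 426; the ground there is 685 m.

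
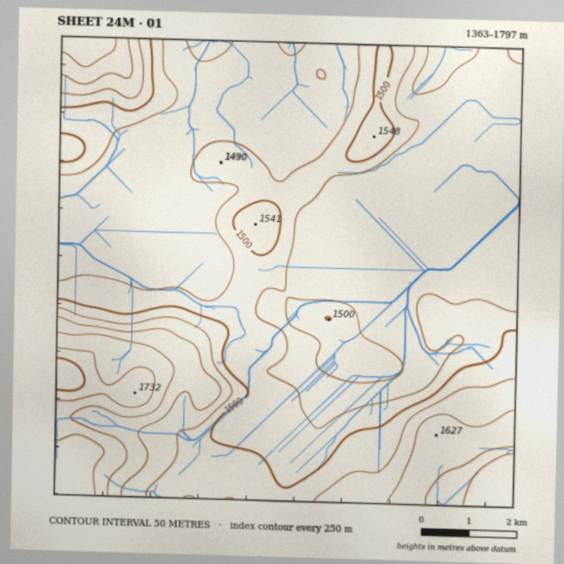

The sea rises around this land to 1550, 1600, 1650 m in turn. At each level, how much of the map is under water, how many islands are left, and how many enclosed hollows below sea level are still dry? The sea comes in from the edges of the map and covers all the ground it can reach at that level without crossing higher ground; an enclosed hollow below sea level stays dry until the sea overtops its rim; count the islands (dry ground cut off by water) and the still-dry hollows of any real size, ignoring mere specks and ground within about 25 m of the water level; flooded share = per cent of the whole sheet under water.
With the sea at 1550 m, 79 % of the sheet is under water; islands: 0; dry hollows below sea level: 0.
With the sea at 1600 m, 86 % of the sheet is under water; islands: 0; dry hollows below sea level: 0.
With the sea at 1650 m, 94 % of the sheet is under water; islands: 0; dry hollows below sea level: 0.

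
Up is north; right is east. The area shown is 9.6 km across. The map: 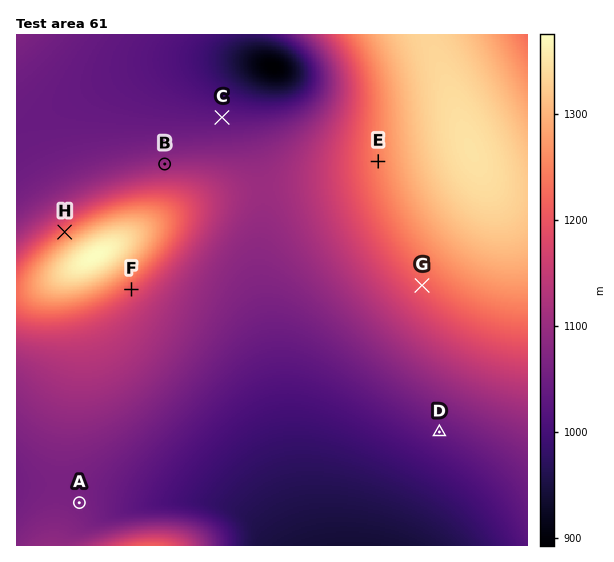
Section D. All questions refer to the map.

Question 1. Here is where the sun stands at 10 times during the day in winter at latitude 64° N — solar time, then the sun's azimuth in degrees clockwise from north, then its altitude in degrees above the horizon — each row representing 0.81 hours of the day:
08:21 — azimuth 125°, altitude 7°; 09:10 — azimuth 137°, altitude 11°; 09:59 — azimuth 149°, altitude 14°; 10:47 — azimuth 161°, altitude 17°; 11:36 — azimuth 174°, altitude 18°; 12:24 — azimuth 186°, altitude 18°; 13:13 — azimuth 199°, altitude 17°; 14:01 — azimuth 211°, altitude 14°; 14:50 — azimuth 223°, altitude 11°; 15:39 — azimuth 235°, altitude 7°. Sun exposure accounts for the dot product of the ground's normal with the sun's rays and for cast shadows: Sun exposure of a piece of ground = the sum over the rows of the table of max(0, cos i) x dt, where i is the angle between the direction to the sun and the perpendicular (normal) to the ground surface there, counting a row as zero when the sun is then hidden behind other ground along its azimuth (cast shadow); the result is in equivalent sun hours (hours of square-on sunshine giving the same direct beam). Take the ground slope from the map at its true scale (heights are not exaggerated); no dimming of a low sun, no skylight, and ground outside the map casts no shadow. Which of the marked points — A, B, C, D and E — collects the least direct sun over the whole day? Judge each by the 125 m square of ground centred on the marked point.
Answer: B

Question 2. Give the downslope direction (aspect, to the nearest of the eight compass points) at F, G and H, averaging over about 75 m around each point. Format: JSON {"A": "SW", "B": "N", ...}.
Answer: {"F": "SE", "G": "SW", "H": "NW"}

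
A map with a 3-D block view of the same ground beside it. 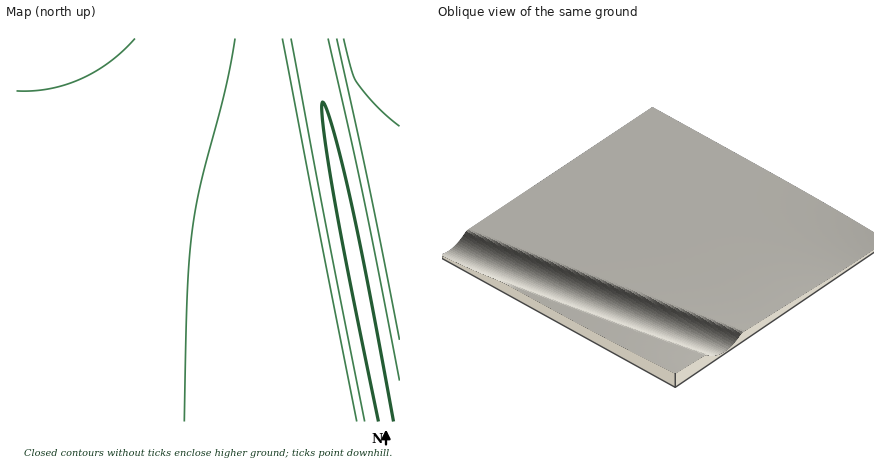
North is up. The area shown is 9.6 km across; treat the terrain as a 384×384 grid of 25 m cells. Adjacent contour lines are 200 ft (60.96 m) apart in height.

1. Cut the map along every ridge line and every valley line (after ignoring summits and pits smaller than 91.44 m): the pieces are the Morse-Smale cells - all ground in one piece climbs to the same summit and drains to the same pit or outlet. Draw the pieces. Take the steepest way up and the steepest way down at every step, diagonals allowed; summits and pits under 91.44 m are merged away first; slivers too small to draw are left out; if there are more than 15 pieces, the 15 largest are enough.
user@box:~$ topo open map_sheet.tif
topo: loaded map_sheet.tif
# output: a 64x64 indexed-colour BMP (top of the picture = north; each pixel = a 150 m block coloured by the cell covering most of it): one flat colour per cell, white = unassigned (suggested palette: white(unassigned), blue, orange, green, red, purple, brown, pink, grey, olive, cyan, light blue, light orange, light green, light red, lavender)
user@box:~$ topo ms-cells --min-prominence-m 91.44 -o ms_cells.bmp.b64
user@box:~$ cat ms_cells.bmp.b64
<image width="64" height="64" href="data:image/bmp;base64,Qk12CAAAAAAAAHYAAAAoAAAAQAAAAEAAAAABAAQAAAAAAAAIAAATCwAAEwsAABAAAAAAAAAA////ALR3HwAOf/8ALKAsACgn1gC9Z5QAS1aMAMJ34wB/f38AIr28AM++FwDox64AeLv/AIrfmACWmP8A1bDFABEREREREREREREREREREREREREREREREREREREzMzMiEREREREREREREREREREREREREREREREREREREzMzMiIRERERERERERERERERERERERERERERERERERETMzMyIhERERERERERERERERERERERERERERERERERERMzMzIiEREREREREREREREREREREREREREREREREREREzMzMiIRERERERERERERERERERERERERERERERERERETMzMyIhERERERERERERERERERERERERERERERERERETMzMyIiERERERERERERERERERERERERERERERERERERMzMzIiIREREREREREREREREREREREREREREREREREREzMzMiIhERERERERERERERERERERERERERERERERERETMzMyIiERERERERERERERERERERERERERERERERERERMzMzIiIRERERERERERERERERERERERERERERERERERMzMzIiIhEREREREREREREREREREREREREREREREREREzMzMiIiERERERERERERERERERERERERERERERERERETMzMyIiIRERERERERERERERERERERERERERERERERERMzMzIiIhEREREREREREREREREREREREREREREREREREzMzMiIiEREREREREREREREREREREREREREREREREREzMzMiIiIRERERERERERERERERERERERERERERERERETMzMyIiIhERERERERERERERERERERERERERERERERERMzMzIiIiEREREREREREREREREREREREREREREREREREzMzMiIiIRERERERERERERERERERERERERERERERERETMzMyIiIhERERERERERERERERERERERERERERERERETMzMyIiIiERERERERERERERERERERERERERERERERERMzMzIiIiIREREREREREREREREREREREREREREREREREzMzMiIiIhERERERERERERERERERERERERERERERERETMzMyIiIiERERERERERERERERERERERERERERERERERMzMzIiIiIREREREREREREREREREREREREREREREREREzMzIiIiIhEREREREREREREREREREREREREREREREREzMzMiIiIiERERERERERERERERERERERERERERERERETMzMyIiIiIRERERERERERERERERERERERERERERERERMzMzIiIiIhEREREREREREREREREREREREREREREREREzMzMiIiIiERERERERERERERERERERERERERERERERETMzMyIiIiIRERERERERERERERERERERERERERERERETMzMyIiIiIhERERERERERERERERERERERERERERERERMzMzIiIiIiEREREREREREREREREREREREREREREREREzMzMiIiIiIRERERERERERERERERERERERERERERERETMzMyIiIiIhERERERERERERERERERERERERERERERERMzMzIiIiIiERERERERERERERERERERERERERERERERMzMzIiIiIiIREREREREREREREREREREREREREREREREzMzMiIiIiIhERERERERERERERERERERERERERERERETMzMyIiIiIiERERERERERERERERERERERERERERERERMzMzIiIiIiIREREREREREREREREREREREREREREREREzMzMiIiIiIhEREREREREREREREREREREREREREREREzMzMiIiIiIiERERERERERERERERERERERERERERERETMzMyIiIiIiIRERERERERERERERERERERERERERERERMzMzIiIiIiIhEREREREREREREREREREREREREREREREzMzMiIiIiIiERERERERERERERERERERERERERERERETMzMyIiIiIiIRERERERERERERERERERERERERERERERMzMyIiIiIiIhERERERERERERERERERERERERERERERMzMzIiIiIiIiEREREREREREREREREREREREREREREREzMzMiIiIiIiIRERERERERERERERERERERERERERERETMzMyIiIiIiIhERERERERERERERERERERERERERERERMzMyIiIiIiIiEREREREREREREREREREREREREREREREzMzIiIiIiIiIREREREREREREREREREREREREREREREzMzMiIiIiIiIhERERERERERERERERERERERERERERETMzMyIiIiIiIiERERERERERERERERERERERERERERERMzMzIiIiIiIiIREREREREREREREREREREREREREREREzMzIiIiIiIiIhERERERERERERERERERERERERERERETMzMiIiIiIiIiERERERERERERERERERERERERERERETMzMyIiIiIiIiIRERERERERERERERERERERERERERERMzMzIiIiIiIiIhEREREREREREREREREREREREREREREzMzMiIiIiIiIiERERERERERERERERERERERERERERETMzMiIiIiIiIiIRERERERERERERERERERERERERERERMzMyIiIiIiIiIhEREREREREREREREREREREREREREREzMzIiIiIiIiIi"/>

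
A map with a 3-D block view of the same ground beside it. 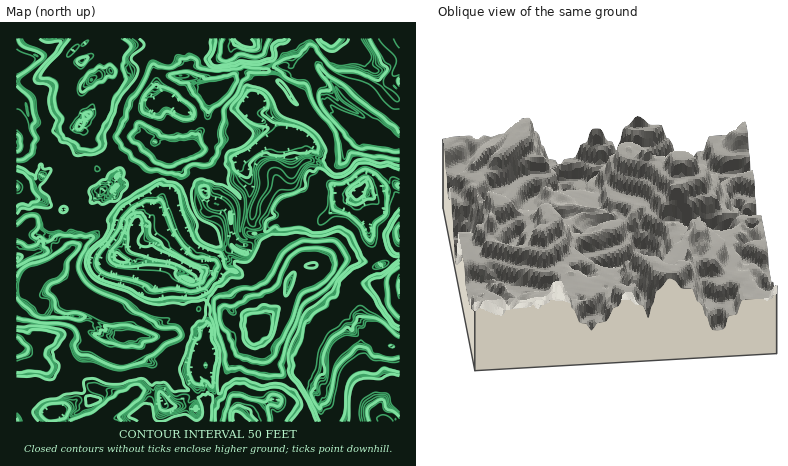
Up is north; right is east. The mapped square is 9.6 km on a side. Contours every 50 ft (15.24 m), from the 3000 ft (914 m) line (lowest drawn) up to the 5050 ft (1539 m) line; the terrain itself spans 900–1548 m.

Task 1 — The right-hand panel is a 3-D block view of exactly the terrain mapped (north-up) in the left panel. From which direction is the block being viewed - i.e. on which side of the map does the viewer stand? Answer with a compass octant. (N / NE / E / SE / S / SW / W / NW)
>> W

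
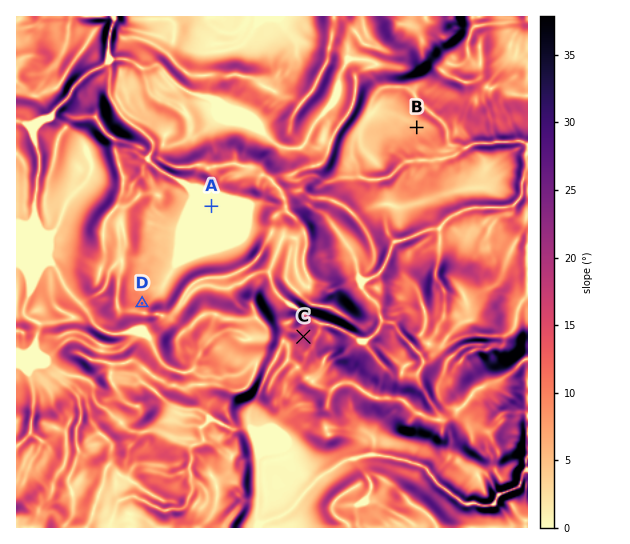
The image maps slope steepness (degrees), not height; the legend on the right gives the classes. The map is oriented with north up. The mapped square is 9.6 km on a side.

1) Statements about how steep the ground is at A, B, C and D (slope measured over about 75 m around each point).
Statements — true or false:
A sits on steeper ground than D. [false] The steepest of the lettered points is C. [true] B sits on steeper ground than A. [true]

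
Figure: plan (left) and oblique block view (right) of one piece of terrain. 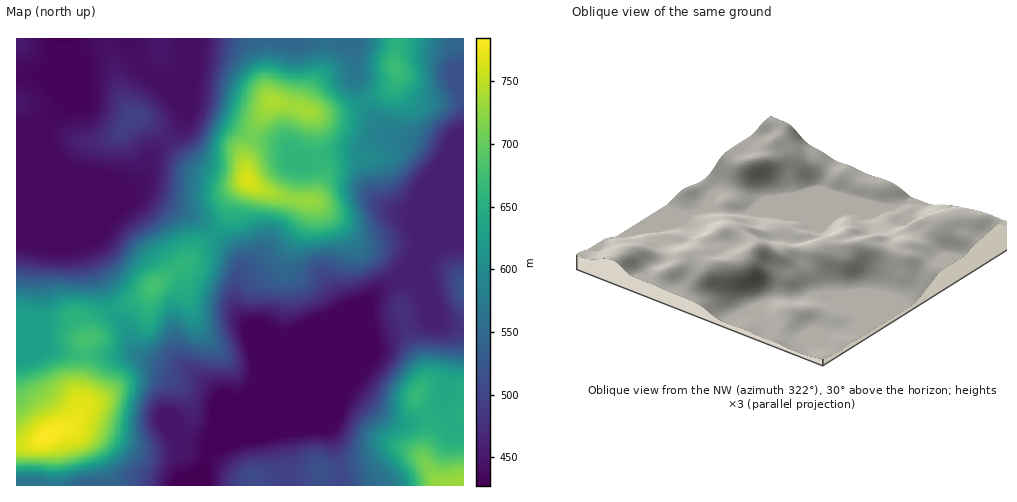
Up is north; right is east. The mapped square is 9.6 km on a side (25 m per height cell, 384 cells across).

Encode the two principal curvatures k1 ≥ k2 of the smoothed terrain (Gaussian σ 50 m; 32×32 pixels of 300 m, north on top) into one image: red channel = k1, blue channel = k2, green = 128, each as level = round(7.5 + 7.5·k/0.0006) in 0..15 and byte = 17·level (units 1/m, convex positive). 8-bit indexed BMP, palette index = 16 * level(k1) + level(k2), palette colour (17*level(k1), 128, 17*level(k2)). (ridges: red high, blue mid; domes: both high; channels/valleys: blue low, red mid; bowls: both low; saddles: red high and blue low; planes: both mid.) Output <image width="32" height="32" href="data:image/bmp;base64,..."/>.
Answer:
<image width="32" height="32" href="data:image/bmp;base64,Qk02CAAAAAAAADYEAAAoAAAAIAAAACAAAAABAAgAAAAAAAAEAAATCwAAEwsAAAABAAAAAAAAAIAAABGAAAAigAAAM4AAAESAAABVgAAAZoAAAHeAAACIgAAAmYAAAKqAAAC7gAAAzIAAAN2AAADugAAA/4AAAACAEQARgBEAIoARADOAEQBEgBEAVYARAGaAEQB3gBEAiIARAJmAEQCqgBEAu4ARAMyAEQDdgBEA7oARAP+AEQAAgCIAEYAiACKAIgAzgCIARIAiAFWAIgBmgCIAd4AiAIiAIgCZgCIAqoAiALuAIgDMgCIA3YAiAO6AIgD/gCIAAIAzABGAMwAigDMAM4AzAESAMwBVgDMAZoAzAHeAMwCIgDMAmYAzAKqAMwC7gDMAzIAzAN2AMwDugDMA/4AzAACARAARgEQAIoBEADOARABEgEQAVYBEAGaARAB3gEQAiIBEAJmARACqgEQAu4BEAMyARADdgEQA7oBEAP+ARAAAgFUAEYBVACKAVQAzgFUARIBVAFWAVQBmgFUAd4BVAIiAVQCZgFUAqoBVALuAVQDMgFUA3YBVAO6AVQD/gFUAAIBmABGAZgAigGYAM4BmAESAZgBVgGYAZoBmAHeAZgCIgGYAmYBmAKqAZgC7gGYAzIBmAN2AZgDugGYA/4BmAACAdwARgHcAIoB3ADOAdwBEgHcAVYB3AGaAdwB3gHcAiIB3AJmAdwCqgHcAu4B3AMyAdwDdgHcA7oB3AP+AdwAAgIgAEYCIACKAiAAzgIgARICIAFWAiABmgIgAd4CIAIiAiACZgIgAqoCIALuAiADMgIgA3YCIAO6AiAD/gIgAAICZABGAmQAigJkAM4CZAESAmQBVgJkAZoCZAHeAmQCIgJkAmYCZAKqAmQC7gJkAzICZAN2AmQDugJkA/4CZAACAqgARgKoAIoCqADOAqgBEgKoAVYCqAGaAqgB3gKoAiICqAJmAqgCqgKoAu4CqAMyAqgDdgKoA7oCqAP+AqgAAgLsAEYC7ACKAuwAzgLsARIC7AFWAuwBmgLsAd4C7AIiAuwCZgLsAqoC7ALuAuwDMgLsA3YC7AO6AuwD/gLsAAIDMABGAzAAigMwAM4DMAESAzABVgMwAZoDMAHeAzACIgMwAmYDMAKqAzAC7gMwAzIDMAN2AzADugMwA/4DMAACA3QARgN0AIoDdADOA3QBEgN0AVYDdAGaA3QB3gN0AiIDdAJmA3QCqgN0Au4DdAMyA3QDdgN0A7oDdAP+A3QAAgO4AEYDuACKA7gAzgO4ARIDuAFWA7gBmgO4Ad4DuAIiA7gCZgO4AqoDuALuA7gDMgO4A3YDuAO6A7gD/gO4AAID/ABGA/wAigP8AM4D/AESA/wBVgP8AZoD/AHeA/wCIgP8AmYD/AKqA/wC7gP8AzID/AN2A/wDugP8A/4D/AHBgoKBgcKCUhpZlY4Zzlqq5mIeGhqeGdHaWY0Kj97i4trbY2aakspKEp4WVloOkqLrIt6anurajl5WDlff3lLj2+fjo+enJtcTHpJWohYSSlZant8fKo6O2tdj36chkhKTJyLfJycrIxJSBhqZ0h4eEcoKCgZJhg7fp6aeVtXR1hKm4p6i3x8eDQXJ2t5WHh3eHh3eHhnRyt6eTspOlhodkhYamqLjZ13VAUXPGlXaHh3eHh4eHd4GVdIPm15aGh5WXhpi6yen5toCTt7iGY4SGh3eHh4eHhISEpPv6hnWIpbe3ybmol/r3wbS3loN0taOHh4eHh4eHc4OTufrYtsdidIaWpKSDtLOTdnVyhKf4ooeHh4eHh3eGcnGU6evnxnZzYpKik6SCgKNzc4Wn+NiAh4eHd4eHh3d1Y5LUtoV0d3eFqMrKyqSz+INxt/fnhXCHh4eHh4eHh3V2tLKCYpOHhpaWlaemgZX6pHDo+JVhYXSUlHJ2h3eHhJe2lXRkpNjGxdrpx7S1luekkvfWZHCUdYWmhoOCdXeEqLmHdnPGqJWWyLi1tNbH2Kak6cZjgLi3l6ioqJZ0gnKWuJWFg9mHlreXdXSElcjr2JW354WAl6eoqamXlJaWgpKVhoWV6peFhHR0doWFt7fGx6jZpnB0h5emlWSEp7mnk4SHhabIlHNycnN0U3S5yKeoubi1YnN1hrWkY2Omysm3lIaGlZWFdnd3dnVjg7eox8nJxsSUhXNkpdaXlcPFp6elhYeGhoeHd4d3d4SDk3WFlZSy1LinZEOFuMrK59WUhoWGh3eHh4eHh4eHh4RzZIWTgoLGpZKUhbXIuen5pXJjdXaHh3eHh3eHh3d3d3VkdZaWt9fDt/j39vj76pZgcXSVhHeHh4eHh3d3d3eGh3R0l4aWxvn898aVhbblklB0lqRxdoeHh4eHh4aFdYaHhIOouJVk1/mWU2NzlNfGs7e5uHOBh4eHd4aGl4eHlpZ1grWmsqX3+KZ0dYaFtoWkyMjox5OCh3eHhqe4t7eoh2WTo2KR2vrFpGVkhKW1dXN1hpbYp3F2h4eGl5eWp8inp7aEUXC39tXGdWSXuLeXhXWFlbWkU1GHhoeGdmWGuLnJp3VzcIXW1+i3tdnr2raUc3SmuNi3oqmXh3d3dYa4qJeEhnVhc7fI2dnn2Mm4tNLUuLeWyNjCh4eHd3eFlreGhIaHhoKUpsr82ca3xoNCYqTnyLfFdHOGdnd3d3WXp3WGh4eGgpSkxvu5hKX3x4NhhNjqyoZRdZeGh4d3dpeHhoeIh3dzhaWhwqJSYrXGlIG1+telhISEqaemp7eomIeGiJiHd3OGpqSSgnR0k5OFc2Pl1qiWlaY="/>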